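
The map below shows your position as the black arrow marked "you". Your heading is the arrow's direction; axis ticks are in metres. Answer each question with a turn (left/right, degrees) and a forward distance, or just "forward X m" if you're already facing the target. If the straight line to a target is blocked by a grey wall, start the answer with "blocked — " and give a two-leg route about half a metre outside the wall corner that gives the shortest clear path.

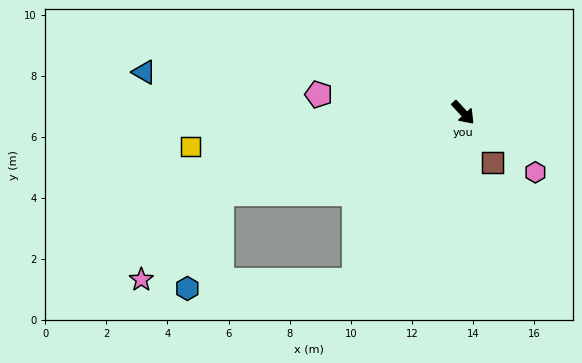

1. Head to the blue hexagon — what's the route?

blocked — turn right 114°, forward 8.4 m, then turn left 52°, forward 3.3 m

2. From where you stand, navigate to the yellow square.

turn right 126°, forward 9.0 m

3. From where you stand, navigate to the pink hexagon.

turn left 8°, forward 3.1 m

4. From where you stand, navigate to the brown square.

turn right 12°, forward 1.9 m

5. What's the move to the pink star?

blocked — turn right 114°, forward 8.4 m, then turn left 29°, forward 3.8 m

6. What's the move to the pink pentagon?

turn right 140°, forward 4.8 m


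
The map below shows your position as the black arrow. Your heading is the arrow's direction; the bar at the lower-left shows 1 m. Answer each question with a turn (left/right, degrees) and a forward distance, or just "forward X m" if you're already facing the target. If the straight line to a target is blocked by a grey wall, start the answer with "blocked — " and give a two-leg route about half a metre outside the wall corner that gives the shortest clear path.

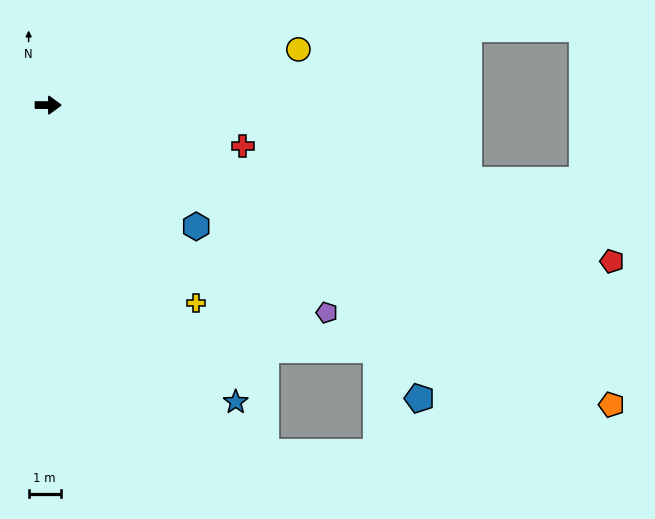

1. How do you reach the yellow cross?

turn right 53°, forward 7.7 m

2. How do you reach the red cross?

turn right 12°, forward 6.2 m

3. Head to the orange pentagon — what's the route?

turn right 28°, forward 19.8 m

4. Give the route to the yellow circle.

turn left 13°, forward 8.0 m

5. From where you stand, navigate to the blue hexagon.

turn right 39°, forward 5.9 m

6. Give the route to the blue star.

turn right 58°, forward 10.9 m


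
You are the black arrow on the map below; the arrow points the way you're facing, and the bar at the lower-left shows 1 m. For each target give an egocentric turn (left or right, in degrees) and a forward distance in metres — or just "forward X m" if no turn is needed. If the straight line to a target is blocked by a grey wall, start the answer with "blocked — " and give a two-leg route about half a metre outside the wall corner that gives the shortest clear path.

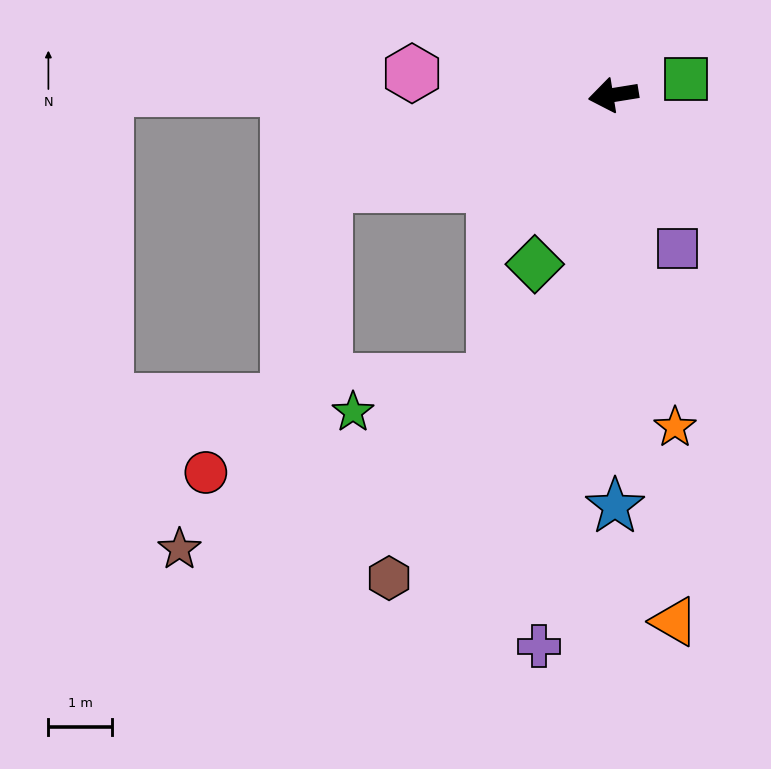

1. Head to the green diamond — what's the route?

turn left 56°, forward 2.9 m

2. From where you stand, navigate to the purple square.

turn left 104°, forward 2.6 m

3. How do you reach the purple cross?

turn left 73°, forward 8.8 m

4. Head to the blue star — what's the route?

turn left 81°, forward 6.5 m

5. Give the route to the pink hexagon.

turn right 15°, forward 3.2 m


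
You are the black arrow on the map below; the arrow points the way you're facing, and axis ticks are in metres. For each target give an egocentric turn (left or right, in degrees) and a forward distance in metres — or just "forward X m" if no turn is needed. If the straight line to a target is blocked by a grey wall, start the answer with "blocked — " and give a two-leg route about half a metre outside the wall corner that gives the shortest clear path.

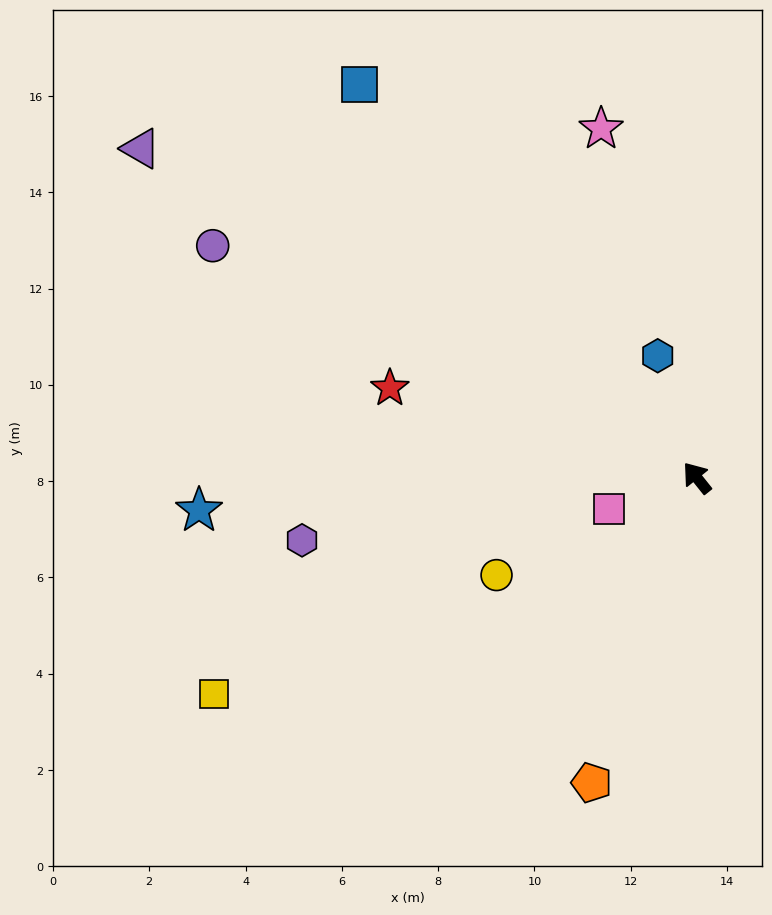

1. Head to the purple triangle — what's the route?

turn left 21°, forward 13.4 m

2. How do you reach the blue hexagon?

turn right 21°, forward 2.7 m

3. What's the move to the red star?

turn left 35°, forward 6.6 m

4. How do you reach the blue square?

turn left 2°, forward 10.8 m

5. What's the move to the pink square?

turn left 71°, forward 1.9 m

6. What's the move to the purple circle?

turn left 26°, forward 11.2 m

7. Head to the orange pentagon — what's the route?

turn left 122°, forward 6.7 m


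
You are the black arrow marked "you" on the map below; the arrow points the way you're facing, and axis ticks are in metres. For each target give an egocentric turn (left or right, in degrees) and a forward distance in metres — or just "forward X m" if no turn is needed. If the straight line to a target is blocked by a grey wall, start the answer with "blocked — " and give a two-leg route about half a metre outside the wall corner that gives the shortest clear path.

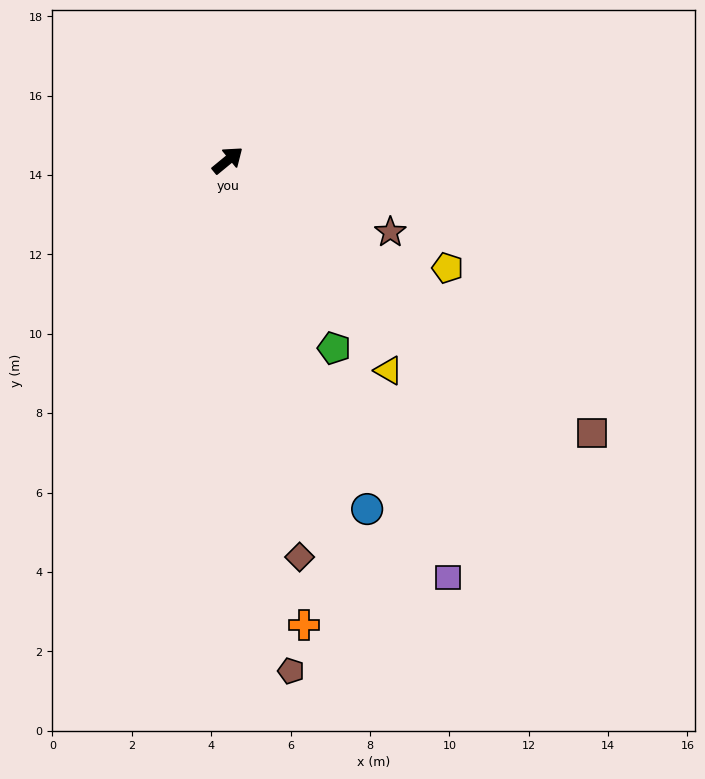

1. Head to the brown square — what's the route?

turn right 76°, forward 11.5 m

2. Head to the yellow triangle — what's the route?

turn right 92°, forward 6.7 m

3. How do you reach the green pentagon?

turn right 100°, forward 5.4 m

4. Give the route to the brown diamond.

turn right 119°, forward 10.2 m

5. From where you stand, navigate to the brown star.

turn right 63°, forward 4.5 m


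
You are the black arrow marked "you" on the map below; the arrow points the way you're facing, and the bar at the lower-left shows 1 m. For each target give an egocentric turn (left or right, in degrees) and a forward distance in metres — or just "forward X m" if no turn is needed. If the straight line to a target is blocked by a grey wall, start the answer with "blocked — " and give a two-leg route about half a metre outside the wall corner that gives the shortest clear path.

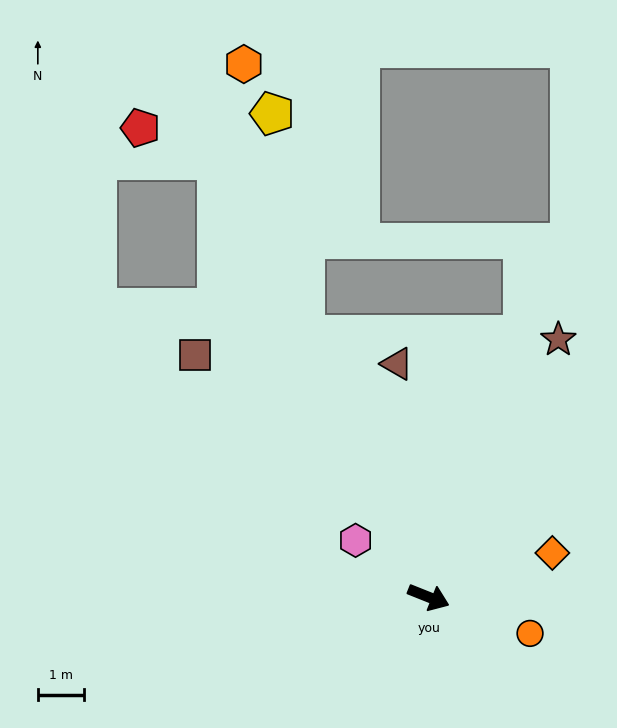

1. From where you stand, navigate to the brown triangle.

turn left 119°, forward 5.1 m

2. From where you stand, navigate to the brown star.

turn left 85°, forward 6.2 m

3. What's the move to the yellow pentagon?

blocked — turn left 137°, forward 6.3 m, then turn right 17°, forward 4.8 m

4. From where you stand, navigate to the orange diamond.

turn left 41°, forward 2.8 m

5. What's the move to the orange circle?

turn left 2°, forward 2.3 m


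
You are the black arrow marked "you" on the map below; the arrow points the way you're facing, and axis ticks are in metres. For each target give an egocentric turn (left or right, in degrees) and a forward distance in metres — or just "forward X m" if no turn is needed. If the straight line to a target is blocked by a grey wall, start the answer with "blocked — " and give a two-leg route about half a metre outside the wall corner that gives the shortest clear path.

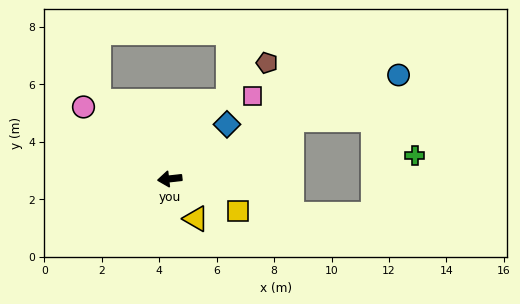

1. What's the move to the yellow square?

turn left 148°, forward 2.6 m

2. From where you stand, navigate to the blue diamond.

turn right 143°, forward 2.8 m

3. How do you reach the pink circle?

turn right 46°, forward 3.9 m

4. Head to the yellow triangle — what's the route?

turn left 117°, forward 1.7 m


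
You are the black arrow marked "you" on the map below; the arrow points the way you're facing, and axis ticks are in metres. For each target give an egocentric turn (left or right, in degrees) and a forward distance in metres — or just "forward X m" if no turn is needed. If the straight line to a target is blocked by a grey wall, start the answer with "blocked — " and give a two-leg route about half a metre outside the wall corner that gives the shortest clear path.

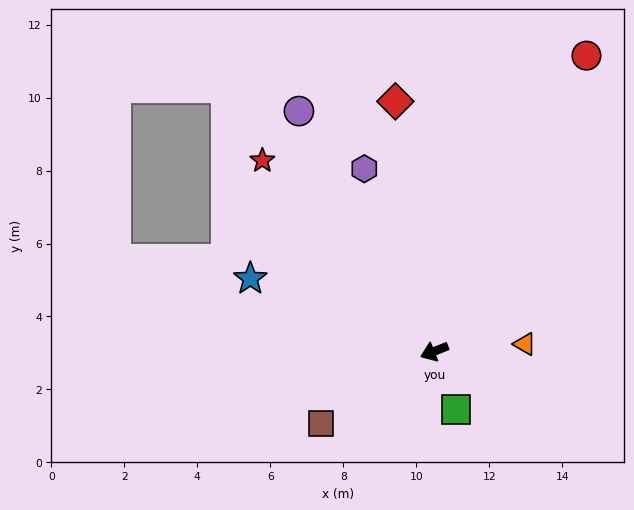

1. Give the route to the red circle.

turn right 139°, forward 9.1 m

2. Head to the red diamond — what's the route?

turn right 103°, forward 6.9 m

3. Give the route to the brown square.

turn left 11°, forward 3.7 m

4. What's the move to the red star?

turn right 70°, forward 7.0 m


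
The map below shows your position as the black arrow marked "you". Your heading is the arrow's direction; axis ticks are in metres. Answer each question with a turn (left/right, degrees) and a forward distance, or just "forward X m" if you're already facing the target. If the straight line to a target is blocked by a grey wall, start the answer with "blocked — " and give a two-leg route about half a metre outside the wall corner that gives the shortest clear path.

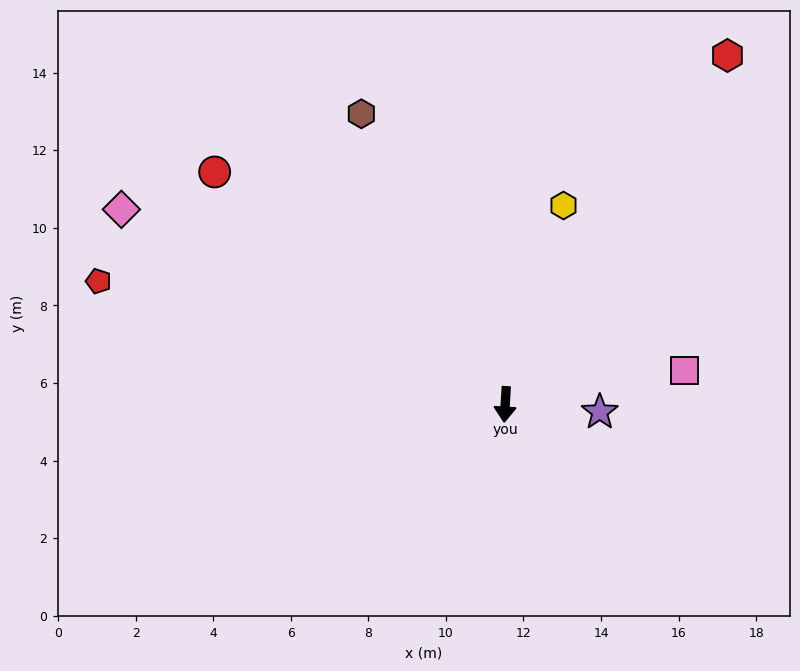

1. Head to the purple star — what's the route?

turn left 89°, forward 2.4 m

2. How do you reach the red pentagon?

turn right 103°, forward 11.0 m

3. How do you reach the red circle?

turn right 125°, forward 9.6 m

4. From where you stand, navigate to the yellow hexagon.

turn left 167°, forward 5.3 m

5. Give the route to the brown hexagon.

turn right 150°, forward 8.4 m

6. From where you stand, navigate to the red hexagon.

turn left 151°, forward 10.7 m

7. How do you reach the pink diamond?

turn right 114°, forward 11.1 m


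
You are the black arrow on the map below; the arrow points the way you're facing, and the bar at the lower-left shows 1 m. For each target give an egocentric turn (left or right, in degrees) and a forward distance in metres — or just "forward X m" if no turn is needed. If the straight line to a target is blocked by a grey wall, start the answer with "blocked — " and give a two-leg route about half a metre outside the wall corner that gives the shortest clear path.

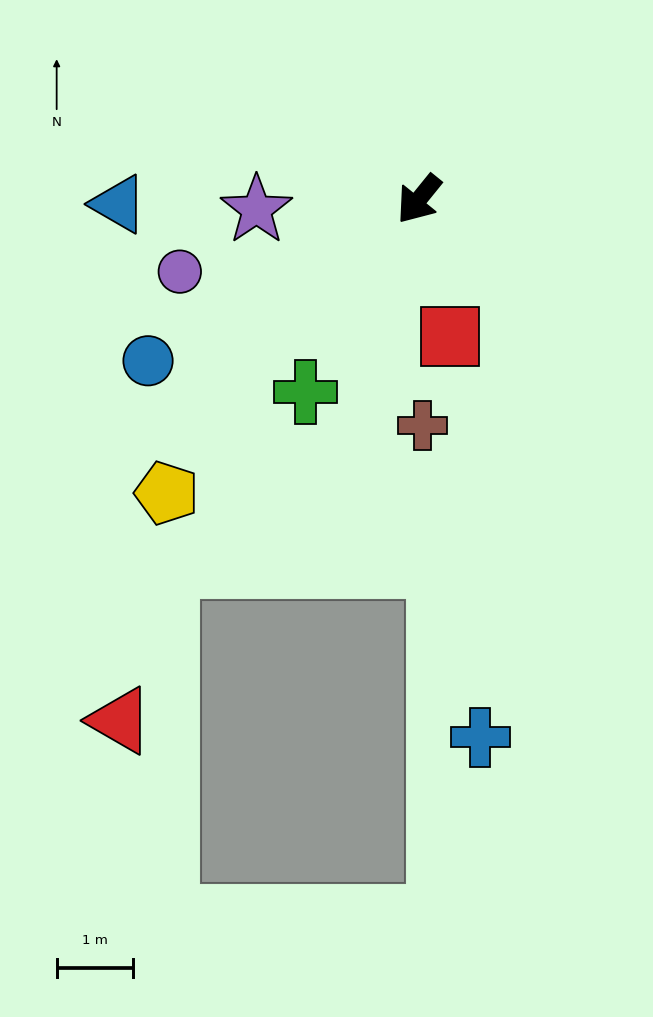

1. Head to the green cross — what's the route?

turn left 9°, forward 2.9 m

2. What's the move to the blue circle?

turn right 20°, forward 4.1 m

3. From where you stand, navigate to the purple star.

turn right 47°, forward 2.1 m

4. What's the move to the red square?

turn left 52°, forward 1.8 m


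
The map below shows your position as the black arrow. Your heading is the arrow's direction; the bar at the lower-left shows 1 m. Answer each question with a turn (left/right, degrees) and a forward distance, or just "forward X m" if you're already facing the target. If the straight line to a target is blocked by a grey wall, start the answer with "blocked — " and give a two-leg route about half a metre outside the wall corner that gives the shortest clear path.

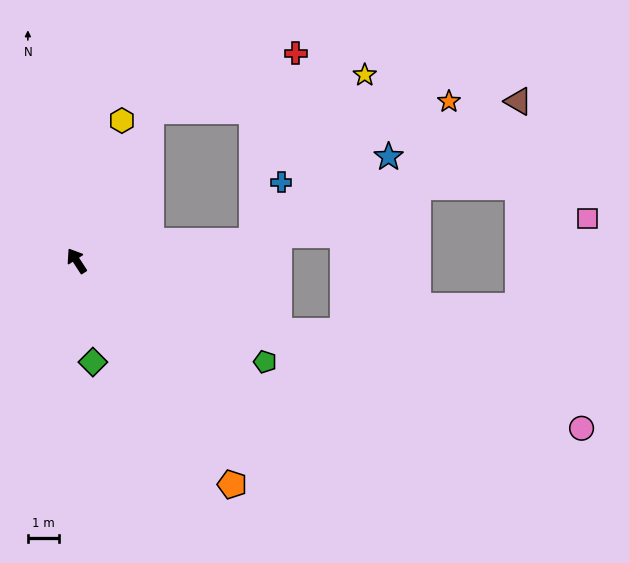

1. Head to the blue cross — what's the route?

blocked — turn right 117°, forward 5.7 m, then turn left 57°, forward 2.1 m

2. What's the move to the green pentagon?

turn right 151°, forward 7.0 m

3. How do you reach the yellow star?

blocked — turn right 60°, forward 5.4 m, then turn right 53°, forward 7.0 m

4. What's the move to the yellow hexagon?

turn right 51°, forward 4.8 m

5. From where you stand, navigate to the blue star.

blocked — turn right 117°, forward 5.7 m, then turn left 25°, forward 5.2 m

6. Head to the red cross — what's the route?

blocked — turn right 60°, forward 5.4 m, then turn right 41°, forward 5.1 m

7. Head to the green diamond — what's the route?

turn left 156°, forward 3.3 m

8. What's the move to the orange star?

blocked — turn right 60°, forward 5.4 m, then turn right 61°, forward 9.7 m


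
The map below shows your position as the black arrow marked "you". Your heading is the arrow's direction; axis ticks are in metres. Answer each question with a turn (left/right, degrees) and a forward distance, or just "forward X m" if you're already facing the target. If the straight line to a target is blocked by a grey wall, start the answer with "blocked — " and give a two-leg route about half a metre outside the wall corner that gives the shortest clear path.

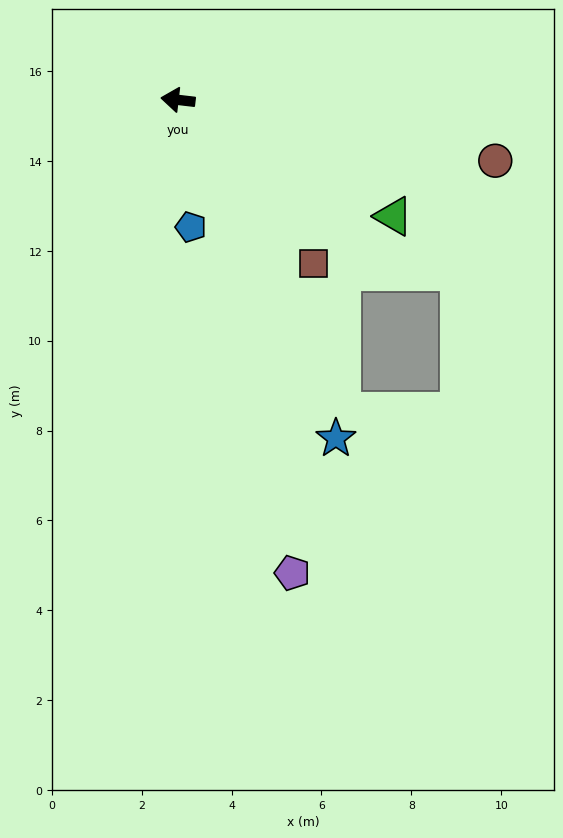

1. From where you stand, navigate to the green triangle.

turn left 158°, forward 5.4 m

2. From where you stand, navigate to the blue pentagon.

turn left 102°, forward 2.8 m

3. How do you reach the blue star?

turn left 122°, forward 8.3 m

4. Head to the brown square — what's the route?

turn left 136°, forward 4.7 m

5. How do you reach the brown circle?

turn left 176°, forward 7.2 m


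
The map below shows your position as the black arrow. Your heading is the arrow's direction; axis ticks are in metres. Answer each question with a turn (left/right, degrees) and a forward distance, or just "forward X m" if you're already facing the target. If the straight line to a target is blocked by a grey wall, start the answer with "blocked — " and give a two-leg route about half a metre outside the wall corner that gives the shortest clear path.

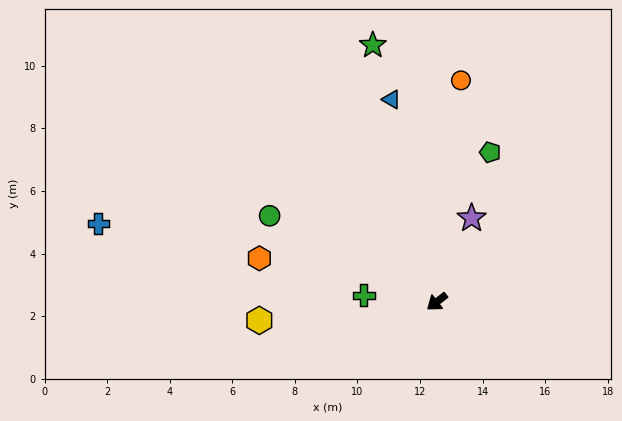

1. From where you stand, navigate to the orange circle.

turn right 134°, forward 7.1 m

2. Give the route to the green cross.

turn right 43°, forward 2.3 m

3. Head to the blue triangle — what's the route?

turn right 115°, forward 6.6 m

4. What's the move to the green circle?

turn right 65°, forward 6.0 m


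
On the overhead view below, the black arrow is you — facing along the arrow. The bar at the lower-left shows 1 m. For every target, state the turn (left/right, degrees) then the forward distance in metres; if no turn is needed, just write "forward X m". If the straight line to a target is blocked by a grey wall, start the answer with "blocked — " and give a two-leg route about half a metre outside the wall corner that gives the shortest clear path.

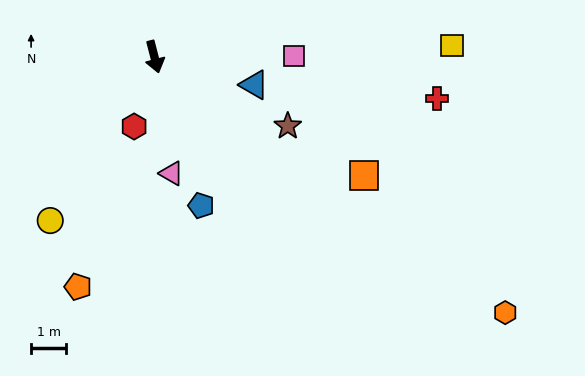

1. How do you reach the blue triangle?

turn left 60°, forward 2.9 m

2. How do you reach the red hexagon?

turn right 31°, forward 2.1 m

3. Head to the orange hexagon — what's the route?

turn left 39°, forward 12.4 m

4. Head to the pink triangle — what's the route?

turn right 6°, forward 3.4 m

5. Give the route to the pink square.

turn left 76°, forward 4.0 m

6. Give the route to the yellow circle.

turn right 47°, forward 5.5 m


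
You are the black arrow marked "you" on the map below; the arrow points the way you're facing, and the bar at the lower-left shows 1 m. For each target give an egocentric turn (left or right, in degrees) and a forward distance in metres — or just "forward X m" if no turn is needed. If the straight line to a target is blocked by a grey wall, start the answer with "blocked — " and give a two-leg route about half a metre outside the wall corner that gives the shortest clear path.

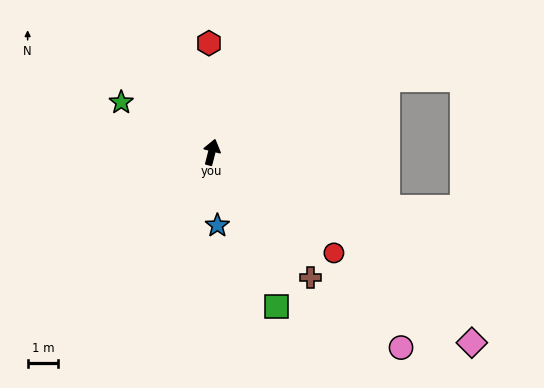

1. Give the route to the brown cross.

turn right 127°, forward 5.2 m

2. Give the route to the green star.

turn left 76°, forward 3.4 m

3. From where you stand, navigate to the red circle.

turn right 115°, forward 5.2 m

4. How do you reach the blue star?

turn right 161°, forward 2.4 m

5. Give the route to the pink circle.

turn right 122°, forward 8.9 m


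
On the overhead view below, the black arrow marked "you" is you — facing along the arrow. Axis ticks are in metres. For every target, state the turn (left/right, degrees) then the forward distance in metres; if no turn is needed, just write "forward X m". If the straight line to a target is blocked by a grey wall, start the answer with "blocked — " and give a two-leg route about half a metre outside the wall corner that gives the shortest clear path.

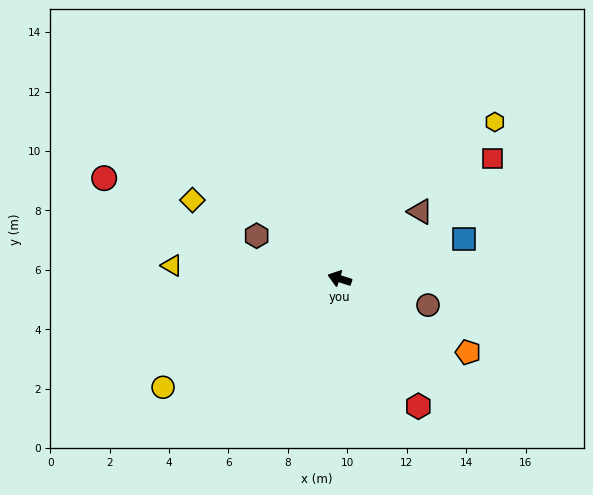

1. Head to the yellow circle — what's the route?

turn left 49°, forward 7.0 m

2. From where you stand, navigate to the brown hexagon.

turn right 10°, forward 3.1 m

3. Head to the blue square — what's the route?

turn right 144°, forward 4.4 m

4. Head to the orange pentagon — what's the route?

turn left 168°, forward 5.0 m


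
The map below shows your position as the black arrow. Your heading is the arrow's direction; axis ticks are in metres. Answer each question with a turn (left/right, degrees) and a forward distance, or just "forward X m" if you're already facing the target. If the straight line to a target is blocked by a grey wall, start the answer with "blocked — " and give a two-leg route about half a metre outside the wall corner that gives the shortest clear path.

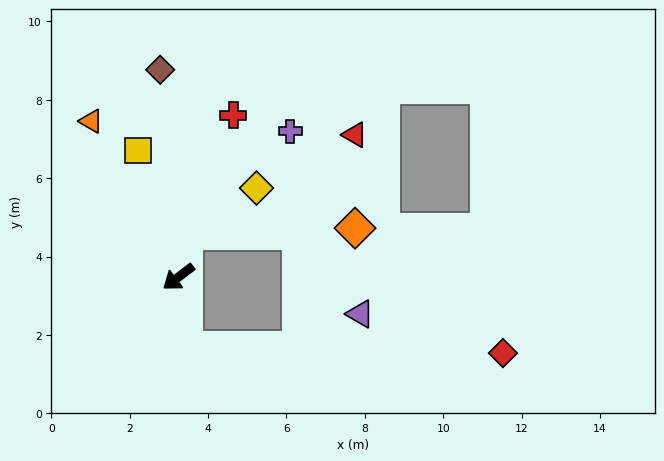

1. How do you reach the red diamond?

blocked — turn left 59°, forward 1.8 m, then turn left 83°, forward 8.1 m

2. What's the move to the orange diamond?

blocked — turn right 138°, forward 1.1 m, then turn right 77°, forward 4.3 m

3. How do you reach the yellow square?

turn right 109°, forward 3.4 m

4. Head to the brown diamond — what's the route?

turn right 122°, forward 5.3 m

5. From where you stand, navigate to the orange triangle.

turn right 98°, forward 4.6 m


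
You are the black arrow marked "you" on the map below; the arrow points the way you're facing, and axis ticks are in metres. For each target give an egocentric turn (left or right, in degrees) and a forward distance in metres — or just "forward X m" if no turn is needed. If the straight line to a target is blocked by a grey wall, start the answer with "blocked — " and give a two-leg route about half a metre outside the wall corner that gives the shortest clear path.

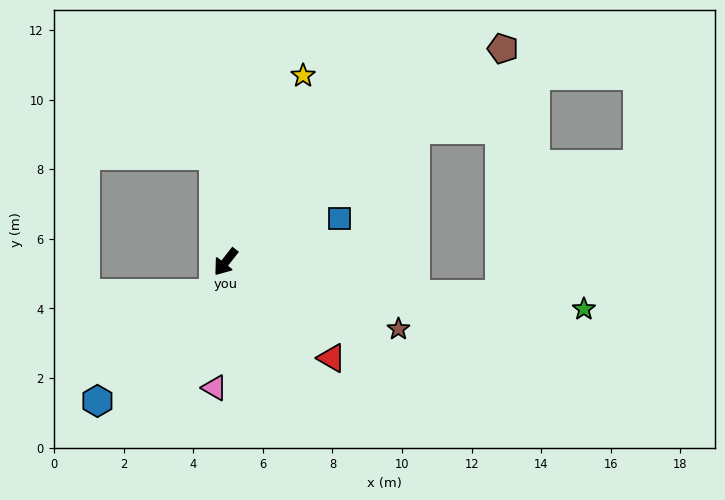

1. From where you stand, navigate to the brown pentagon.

turn left 166°, forward 10.1 m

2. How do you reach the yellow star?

turn right 164°, forward 5.8 m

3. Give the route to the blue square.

turn left 149°, forward 3.5 m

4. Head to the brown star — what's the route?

turn left 107°, forward 5.3 m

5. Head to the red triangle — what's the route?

turn left 86°, forward 4.1 m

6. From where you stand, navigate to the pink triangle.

turn left 33°, forward 3.6 m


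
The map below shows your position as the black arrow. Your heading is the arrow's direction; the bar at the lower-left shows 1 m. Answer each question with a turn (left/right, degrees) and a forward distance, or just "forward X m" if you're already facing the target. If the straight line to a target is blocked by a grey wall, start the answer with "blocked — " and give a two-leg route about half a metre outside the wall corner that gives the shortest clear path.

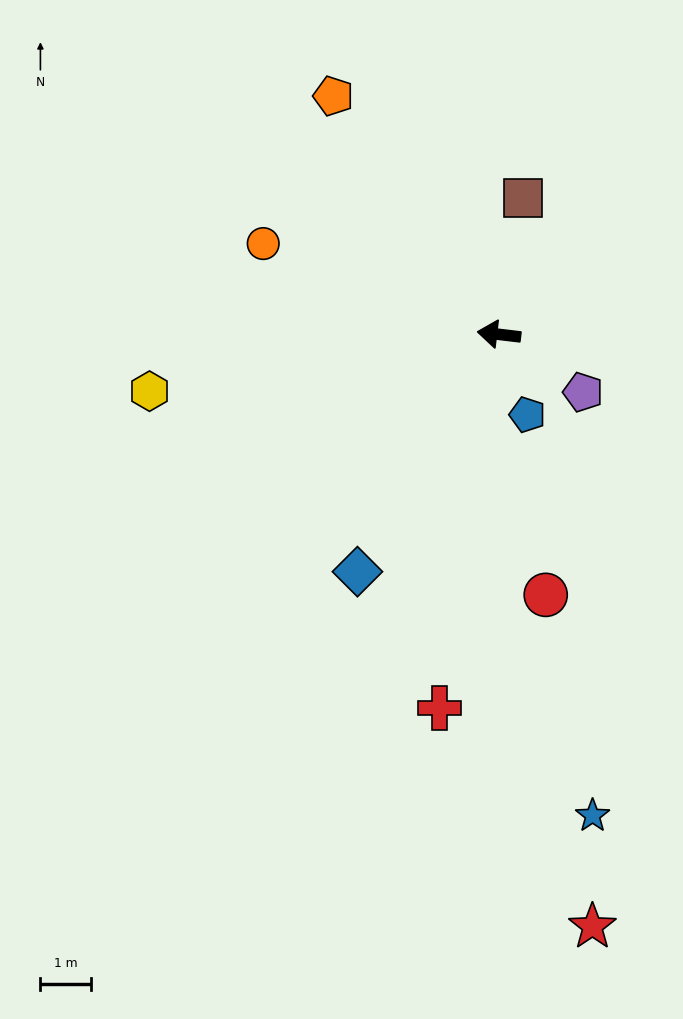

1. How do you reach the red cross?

turn left 88°, forward 7.4 m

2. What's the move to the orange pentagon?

turn right 48°, forward 5.7 m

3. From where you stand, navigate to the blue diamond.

turn left 66°, forward 5.4 m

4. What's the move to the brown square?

turn right 93°, forward 2.7 m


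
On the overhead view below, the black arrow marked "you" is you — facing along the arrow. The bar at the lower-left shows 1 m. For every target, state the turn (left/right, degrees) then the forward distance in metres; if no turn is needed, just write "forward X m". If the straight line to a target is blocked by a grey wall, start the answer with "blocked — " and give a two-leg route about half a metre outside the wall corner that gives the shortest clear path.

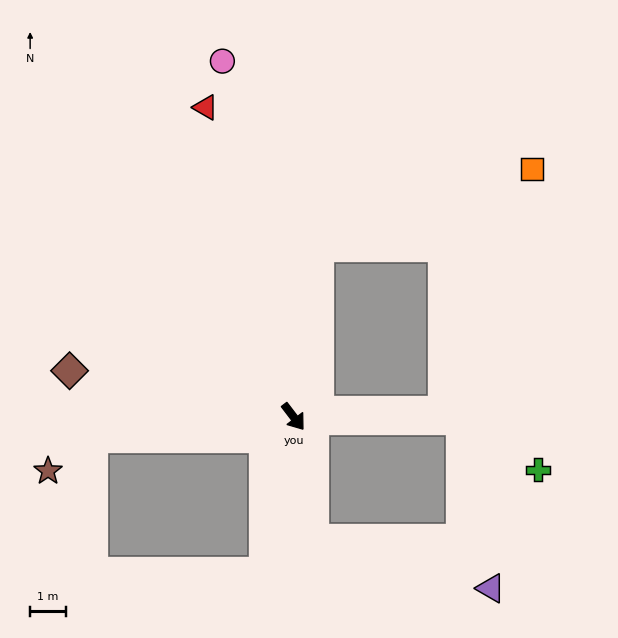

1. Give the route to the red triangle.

turn left 158°, forward 9.1 m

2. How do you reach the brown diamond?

turn right 139°, forward 6.4 m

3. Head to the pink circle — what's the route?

turn left 154°, forward 10.2 m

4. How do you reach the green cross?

blocked — turn left 52°, forward 4.7 m, then turn right 32°, forward 2.6 m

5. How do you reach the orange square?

blocked — turn left 134°, forward 4.8 m, then turn right 61°, forward 6.4 m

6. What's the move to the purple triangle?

blocked — turn right 28°, forward 3.5 m, then turn left 65°, forward 5.2 m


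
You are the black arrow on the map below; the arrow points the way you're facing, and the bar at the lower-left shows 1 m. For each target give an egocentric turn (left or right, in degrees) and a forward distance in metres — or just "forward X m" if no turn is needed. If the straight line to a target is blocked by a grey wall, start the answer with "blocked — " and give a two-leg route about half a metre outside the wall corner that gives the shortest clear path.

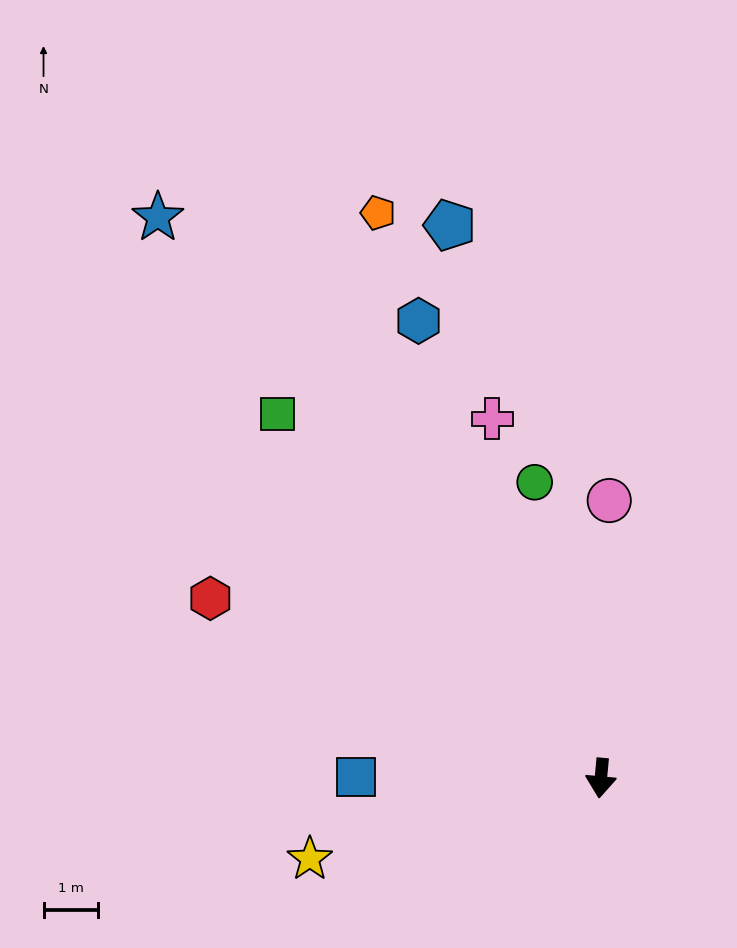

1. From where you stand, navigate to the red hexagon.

turn right 109°, forward 7.9 m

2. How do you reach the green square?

turn right 133°, forward 8.9 m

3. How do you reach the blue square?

turn right 85°, forward 4.5 m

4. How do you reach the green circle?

turn right 162°, forward 5.5 m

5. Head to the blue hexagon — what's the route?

turn right 153°, forward 9.0 m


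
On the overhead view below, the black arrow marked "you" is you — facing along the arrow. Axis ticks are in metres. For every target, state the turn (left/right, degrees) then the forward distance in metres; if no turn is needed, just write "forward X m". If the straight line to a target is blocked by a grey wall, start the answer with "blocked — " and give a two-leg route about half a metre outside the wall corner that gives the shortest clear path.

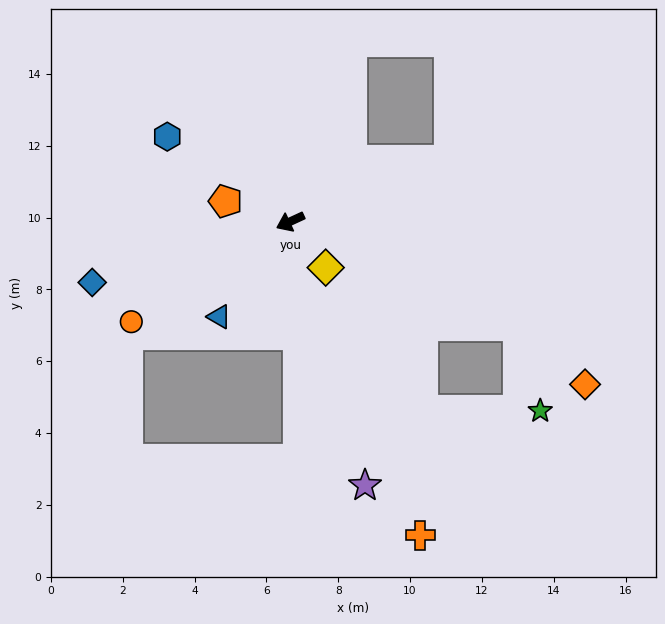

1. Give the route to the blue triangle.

turn left 28°, forward 3.3 m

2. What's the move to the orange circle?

turn left 7°, forward 5.2 m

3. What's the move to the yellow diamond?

turn left 103°, forward 1.6 m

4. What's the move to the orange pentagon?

turn right 42°, forward 1.9 m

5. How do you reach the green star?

blocked — turn left 131°, forward 7.0 m, then turn right 51°, forward 2.4 m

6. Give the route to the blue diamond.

turn right 8°, forward 5.8 m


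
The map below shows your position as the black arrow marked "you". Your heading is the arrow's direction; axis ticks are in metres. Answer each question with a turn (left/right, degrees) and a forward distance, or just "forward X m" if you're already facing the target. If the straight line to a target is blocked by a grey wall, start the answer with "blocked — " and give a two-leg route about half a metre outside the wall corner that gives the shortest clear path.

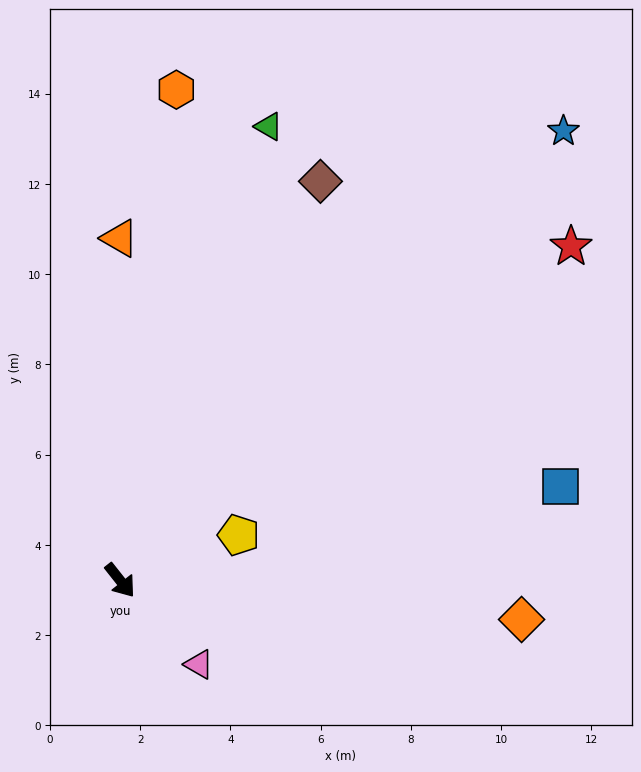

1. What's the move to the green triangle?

turn left 124°, forward 10.6 m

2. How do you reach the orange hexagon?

turn left 135°, forward 10.9 m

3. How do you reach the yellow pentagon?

turn left 73°, forward 2.8 m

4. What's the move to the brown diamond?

turn left 115°, forward 9.9 m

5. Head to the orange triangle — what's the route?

turn left 142°, forward 7.6 m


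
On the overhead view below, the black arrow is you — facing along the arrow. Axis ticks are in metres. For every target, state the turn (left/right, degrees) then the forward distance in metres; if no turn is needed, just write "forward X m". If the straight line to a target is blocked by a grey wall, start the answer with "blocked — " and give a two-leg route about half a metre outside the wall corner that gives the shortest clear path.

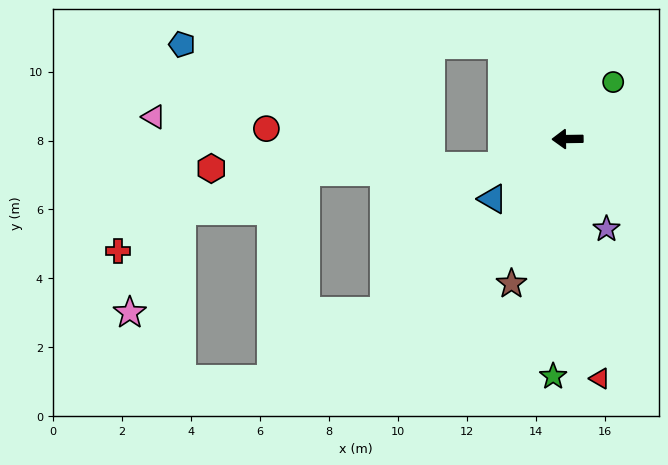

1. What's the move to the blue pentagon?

blocked — turn right 56°, forward 3.3 m, then turn left 55°, forward 9.3 m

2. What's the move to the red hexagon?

blocked — turn left 22°, forward 2.1 m, then turn right 22°, forward 8.4 m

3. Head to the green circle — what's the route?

turn right 129°, forward 2.1 m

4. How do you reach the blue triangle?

turn left 38°, forward 2.8 m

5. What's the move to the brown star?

turn left 68°, forward 4.5 m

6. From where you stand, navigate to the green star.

turn left 86°, forward 6.9 m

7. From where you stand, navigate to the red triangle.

turn left 97°, forward 7.0 m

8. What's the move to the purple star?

turn left 113°, forward 2.8 m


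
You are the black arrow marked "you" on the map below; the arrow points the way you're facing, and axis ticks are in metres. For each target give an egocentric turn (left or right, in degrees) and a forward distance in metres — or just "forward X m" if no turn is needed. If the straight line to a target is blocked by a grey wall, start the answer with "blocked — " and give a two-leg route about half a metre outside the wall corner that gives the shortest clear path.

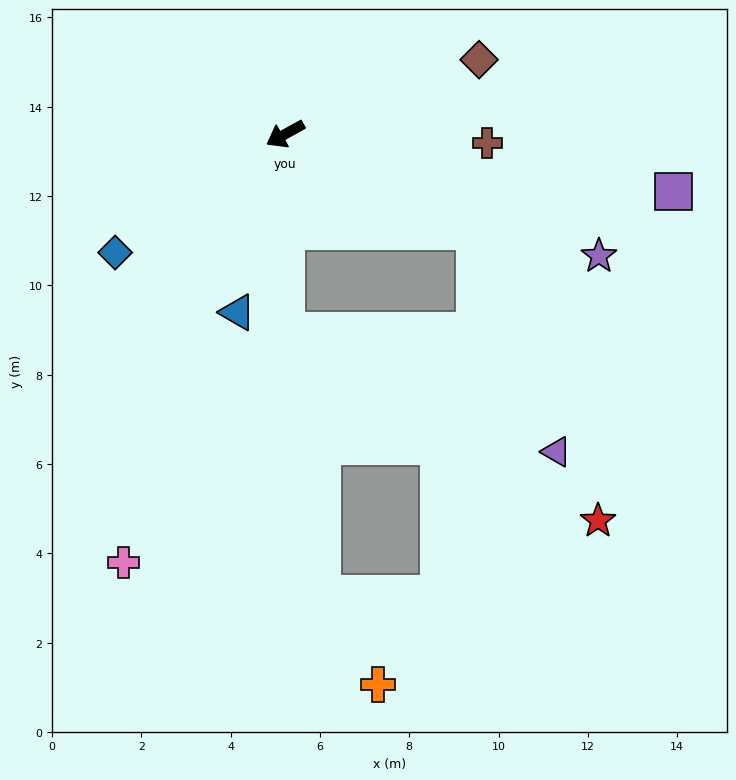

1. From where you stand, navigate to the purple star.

turn left 130°, forward 7.5 m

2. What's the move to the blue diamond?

turn left 6°, forward 4.6 m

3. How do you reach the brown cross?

turn left 148°, forward 4.5 m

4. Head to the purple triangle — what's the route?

blocked — turn left 124°, forward 4.8 m, then turn right 43°, forward 5.3 m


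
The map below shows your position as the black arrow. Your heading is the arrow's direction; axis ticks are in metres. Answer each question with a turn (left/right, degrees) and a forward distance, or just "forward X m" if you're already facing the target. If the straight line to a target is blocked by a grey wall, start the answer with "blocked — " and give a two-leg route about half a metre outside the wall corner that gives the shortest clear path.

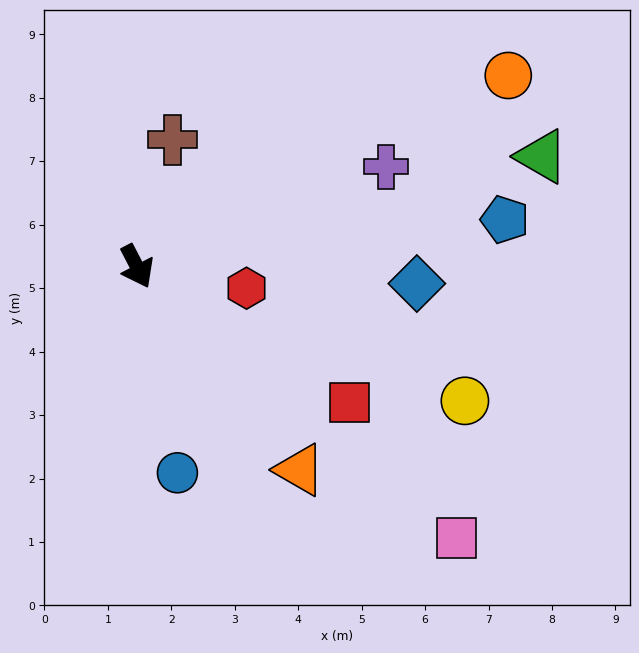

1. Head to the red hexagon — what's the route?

turn left 51°, forward 1.8 m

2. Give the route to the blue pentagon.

turn left 70°, forward 5.8 m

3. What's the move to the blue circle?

turn right 16°, forward 3.3 m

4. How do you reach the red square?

turn left 30°, forward 4.0 m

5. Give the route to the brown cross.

turn left 137°, forward 2.1 m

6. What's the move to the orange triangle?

turn left 11°, forward 4.1 m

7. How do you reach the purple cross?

turn left 84°, forward 4.2 m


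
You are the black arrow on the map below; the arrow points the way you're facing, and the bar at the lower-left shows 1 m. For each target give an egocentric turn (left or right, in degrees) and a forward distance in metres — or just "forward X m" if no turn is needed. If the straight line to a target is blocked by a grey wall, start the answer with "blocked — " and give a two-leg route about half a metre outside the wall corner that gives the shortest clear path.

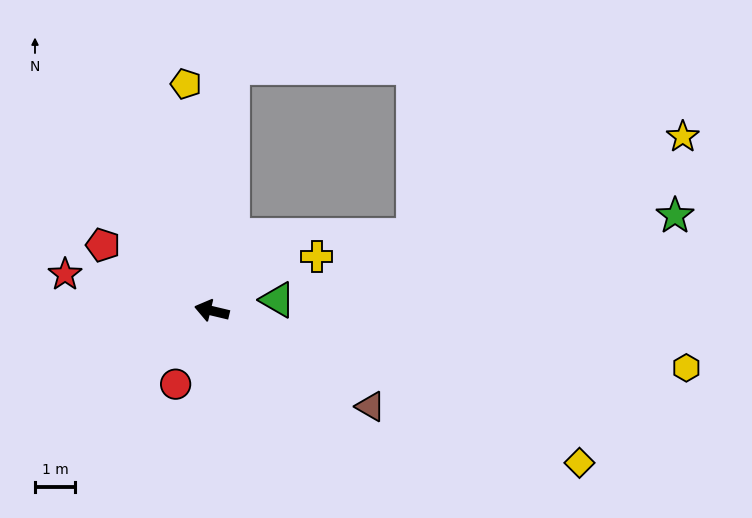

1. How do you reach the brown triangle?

turn left 162°, forward 4.6 m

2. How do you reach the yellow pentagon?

turn right 70°, forward 5.7 m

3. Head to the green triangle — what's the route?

turn right 157°, forward 1.7 m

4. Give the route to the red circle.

turn left 77°, forward 2.1 m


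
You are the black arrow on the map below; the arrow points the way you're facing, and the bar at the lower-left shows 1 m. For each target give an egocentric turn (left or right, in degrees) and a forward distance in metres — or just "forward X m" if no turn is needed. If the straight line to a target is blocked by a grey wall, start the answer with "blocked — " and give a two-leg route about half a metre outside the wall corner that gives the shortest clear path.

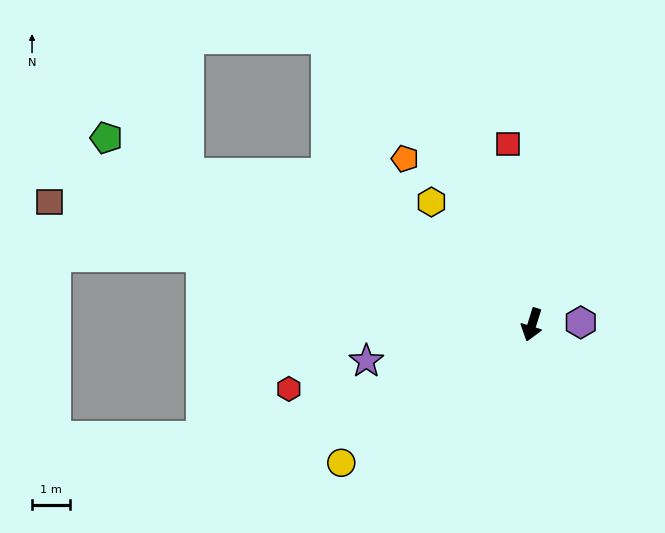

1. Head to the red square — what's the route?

turn right 155°, forward 4.8 m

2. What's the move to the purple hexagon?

turn left 110°, forward 1.3 m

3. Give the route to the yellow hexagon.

turn right 123°, forward 4.2 m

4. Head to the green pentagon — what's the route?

turn right 96°, forward 12.2 m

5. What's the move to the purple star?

turn right 60°, forward 4.4 m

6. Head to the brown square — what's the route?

turn right 87°, forward 13.0 m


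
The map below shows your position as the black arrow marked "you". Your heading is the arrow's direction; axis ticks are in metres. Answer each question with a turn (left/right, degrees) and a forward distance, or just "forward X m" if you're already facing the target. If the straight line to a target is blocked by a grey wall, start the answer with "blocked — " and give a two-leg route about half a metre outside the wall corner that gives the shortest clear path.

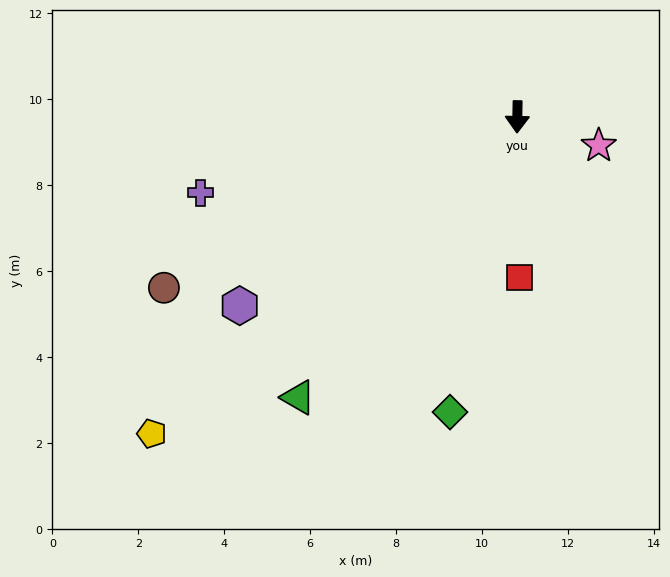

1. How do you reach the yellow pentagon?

turn right 48°, forward 11.3 m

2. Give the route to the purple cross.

turn right 75°, forward 7.6 m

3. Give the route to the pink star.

turn left 72°, forward 2.0 m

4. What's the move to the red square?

forward 3.7 m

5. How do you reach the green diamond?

turn right 12°, forward 7.0 m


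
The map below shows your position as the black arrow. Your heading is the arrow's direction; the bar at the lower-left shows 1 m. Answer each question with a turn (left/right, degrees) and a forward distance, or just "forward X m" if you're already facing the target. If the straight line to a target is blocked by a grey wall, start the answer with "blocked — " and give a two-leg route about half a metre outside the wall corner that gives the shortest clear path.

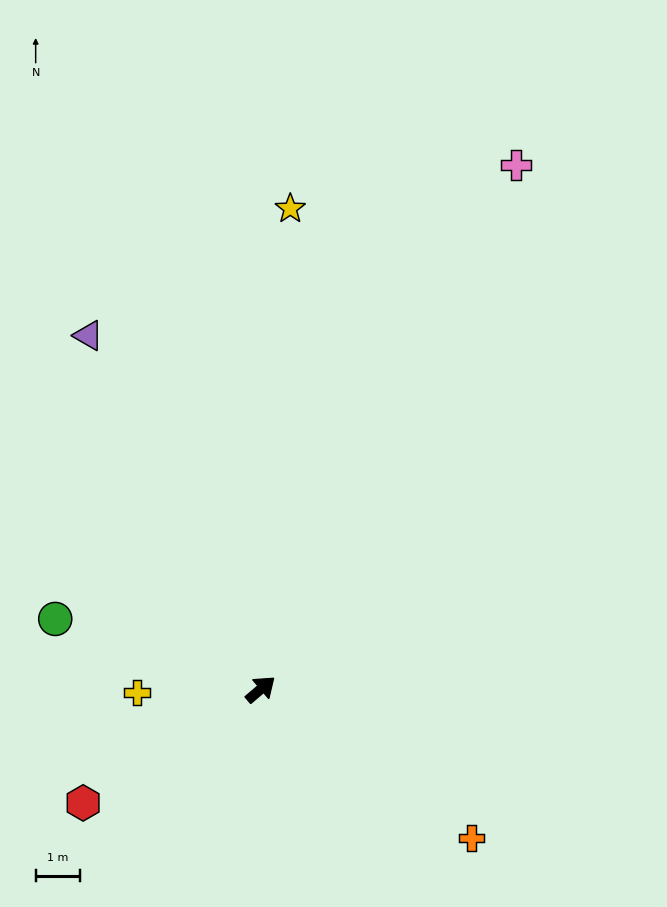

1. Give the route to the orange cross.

turn right 76°, forward 5.8 m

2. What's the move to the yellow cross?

turn left 141°, forward 2.8 m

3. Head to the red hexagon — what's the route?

turn left 172°, forward 4.7 m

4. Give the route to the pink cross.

turn left 24°, forward 13.1 m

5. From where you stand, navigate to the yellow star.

turn left 46°, forward 10.8 m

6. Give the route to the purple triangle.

turn left 76°, forward 8.8 m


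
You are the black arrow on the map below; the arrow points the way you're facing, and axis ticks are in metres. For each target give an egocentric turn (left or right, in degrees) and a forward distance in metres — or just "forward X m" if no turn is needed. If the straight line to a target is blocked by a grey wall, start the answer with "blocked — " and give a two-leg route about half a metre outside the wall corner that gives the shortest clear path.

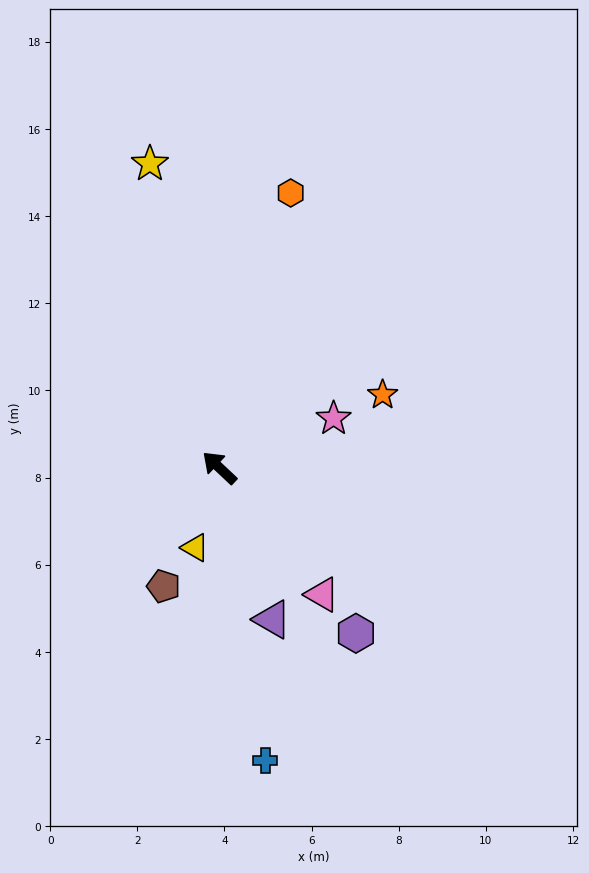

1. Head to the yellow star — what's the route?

turn right 34°, forward 7.2 m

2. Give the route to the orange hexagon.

turn right 61°, forward 6.5 m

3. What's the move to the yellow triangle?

turn left 116°, forward 1.9 m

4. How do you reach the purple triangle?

turn left 152°, forward 3.7 m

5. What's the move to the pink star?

turn right 113°, forward 2.9 m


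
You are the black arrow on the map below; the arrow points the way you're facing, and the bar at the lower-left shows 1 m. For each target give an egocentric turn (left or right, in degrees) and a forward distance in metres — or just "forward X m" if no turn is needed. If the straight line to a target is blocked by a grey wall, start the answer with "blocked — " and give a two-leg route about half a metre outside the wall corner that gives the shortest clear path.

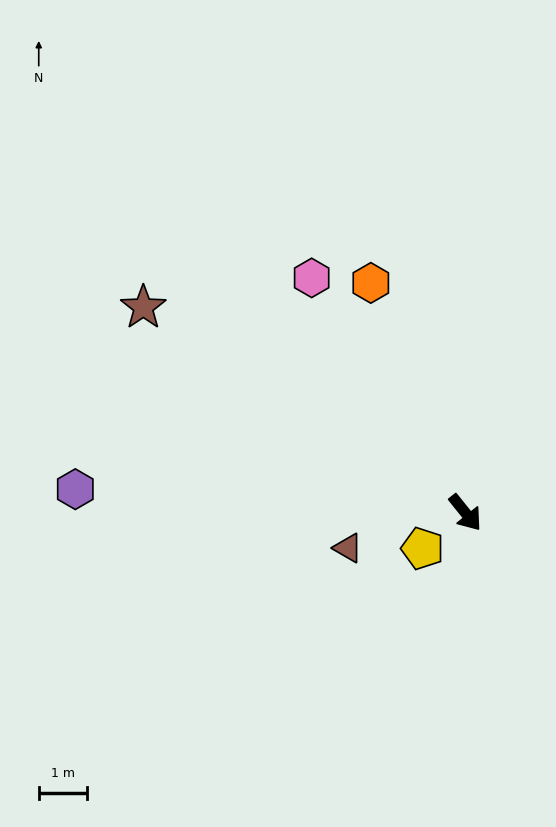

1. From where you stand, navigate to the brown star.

turn right 161°, forward 8.0 m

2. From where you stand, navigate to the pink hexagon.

turn left 174°, forward 5.9 m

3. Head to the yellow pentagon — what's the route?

turn right 89°, forward 1.2 m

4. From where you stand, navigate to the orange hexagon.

turn left 164°, forward 5.2 m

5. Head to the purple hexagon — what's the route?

turn right 132°, forward 8.1 m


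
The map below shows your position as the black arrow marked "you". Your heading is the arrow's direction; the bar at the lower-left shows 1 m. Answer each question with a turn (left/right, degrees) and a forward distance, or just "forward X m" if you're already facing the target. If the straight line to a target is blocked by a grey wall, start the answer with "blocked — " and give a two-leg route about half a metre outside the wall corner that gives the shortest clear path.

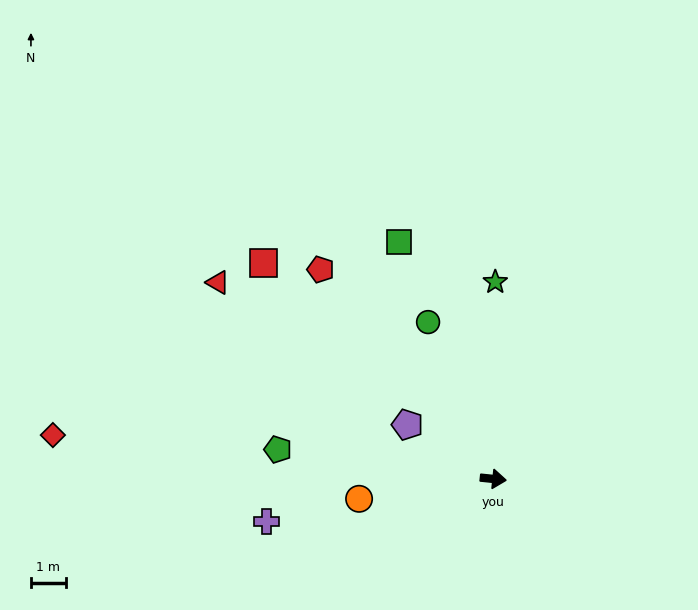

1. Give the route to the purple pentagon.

turn left 154°, forward 2.9 m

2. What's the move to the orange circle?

turn right 166°, forward 3.9 m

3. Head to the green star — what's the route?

turn left 95°, forward 5.6 m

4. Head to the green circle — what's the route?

turn left 118°, forward 4.9 m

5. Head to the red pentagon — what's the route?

turn left 135°, forward 7.8 m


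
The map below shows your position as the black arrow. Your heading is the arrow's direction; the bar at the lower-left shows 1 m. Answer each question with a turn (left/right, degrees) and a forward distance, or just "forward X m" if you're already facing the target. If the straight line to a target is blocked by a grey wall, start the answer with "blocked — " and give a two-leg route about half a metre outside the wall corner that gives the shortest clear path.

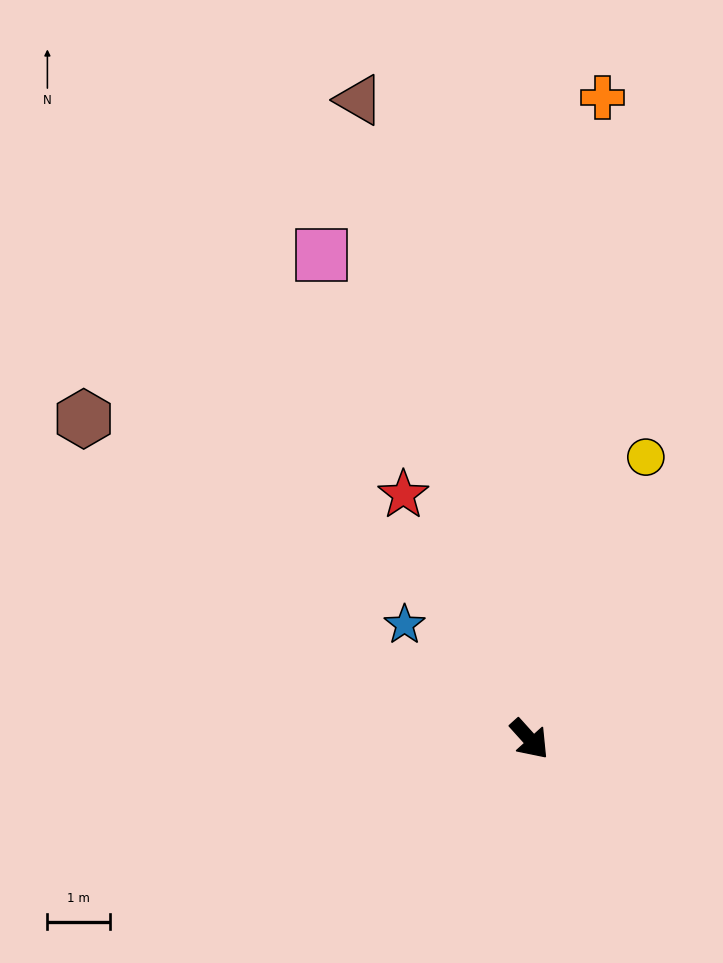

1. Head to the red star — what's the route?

turn left 165°, forward 4.4 m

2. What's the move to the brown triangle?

turn left 153°, forward 10.5 m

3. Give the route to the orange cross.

turn left 132°, forward 10.2 m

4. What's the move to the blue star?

turn right 175°, forward 2.7 m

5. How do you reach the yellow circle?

turn left 116°, forward 4.8 m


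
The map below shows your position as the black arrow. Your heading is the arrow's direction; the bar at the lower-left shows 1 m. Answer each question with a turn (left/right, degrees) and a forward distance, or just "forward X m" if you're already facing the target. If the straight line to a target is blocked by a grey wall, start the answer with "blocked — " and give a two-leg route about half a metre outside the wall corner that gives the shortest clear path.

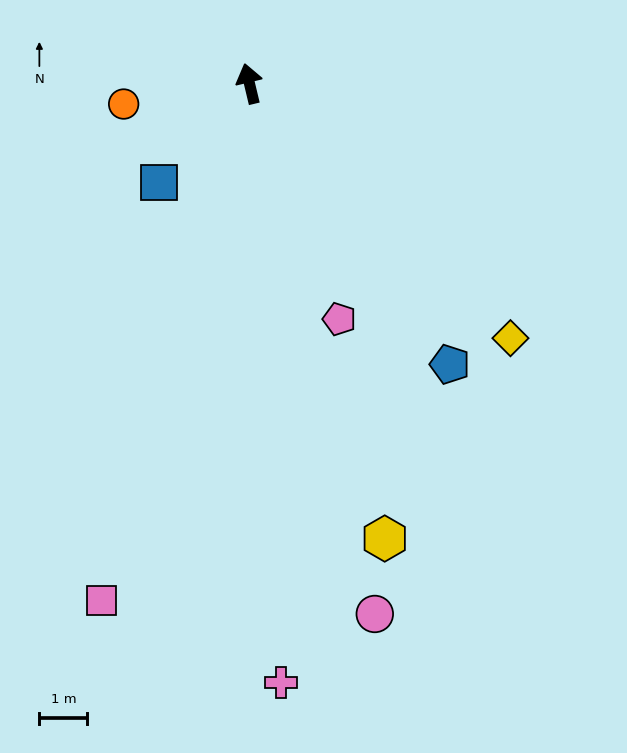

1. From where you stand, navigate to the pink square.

turn left 151°, forward 11.2 m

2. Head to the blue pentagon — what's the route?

turn right 158°, forward 7.2 m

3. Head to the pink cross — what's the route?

turn left 170°, forward 12.5 m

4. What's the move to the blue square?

turn left 124°, forward 2.8 m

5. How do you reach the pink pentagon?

turn right 173°, forward 5.3 m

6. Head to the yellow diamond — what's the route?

turn right 148°, forward 7.6 m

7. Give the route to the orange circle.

turn left 86°, forward 2.7 m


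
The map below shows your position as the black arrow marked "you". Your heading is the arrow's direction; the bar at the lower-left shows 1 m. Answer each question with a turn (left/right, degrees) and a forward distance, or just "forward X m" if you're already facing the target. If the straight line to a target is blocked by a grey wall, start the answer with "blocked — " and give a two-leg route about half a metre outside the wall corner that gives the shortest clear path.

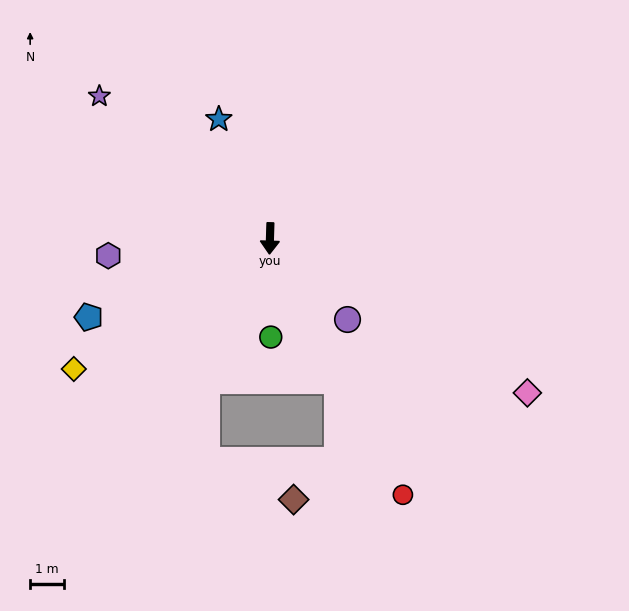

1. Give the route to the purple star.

turn right 128°, forward 6.6 m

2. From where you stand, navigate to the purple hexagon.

turn right 82°, forward 4.8 m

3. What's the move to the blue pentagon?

turn right 65°, forward 5.8 m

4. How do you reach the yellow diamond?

turn right 55°, forward 7.0 m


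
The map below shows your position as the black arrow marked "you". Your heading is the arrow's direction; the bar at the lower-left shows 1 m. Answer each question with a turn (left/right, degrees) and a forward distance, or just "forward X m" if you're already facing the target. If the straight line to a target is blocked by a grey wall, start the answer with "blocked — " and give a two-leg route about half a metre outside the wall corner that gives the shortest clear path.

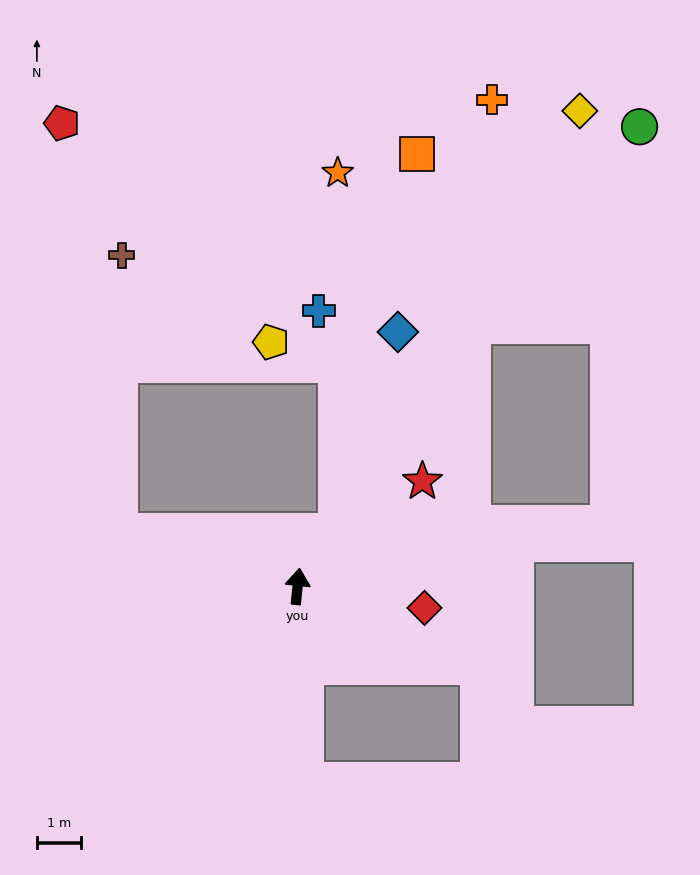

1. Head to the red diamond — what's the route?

turn right 94°, forward 2.9 m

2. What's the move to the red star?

turn right 44°, forward 3.7 m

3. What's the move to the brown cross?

blocked — turn left 79°, forward 4.2 m, then turn right 74°, forward 6.2 m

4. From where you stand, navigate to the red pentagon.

blocked — turn left 79°, forward 4.2 m, then turn right 65°, forward 9.3 m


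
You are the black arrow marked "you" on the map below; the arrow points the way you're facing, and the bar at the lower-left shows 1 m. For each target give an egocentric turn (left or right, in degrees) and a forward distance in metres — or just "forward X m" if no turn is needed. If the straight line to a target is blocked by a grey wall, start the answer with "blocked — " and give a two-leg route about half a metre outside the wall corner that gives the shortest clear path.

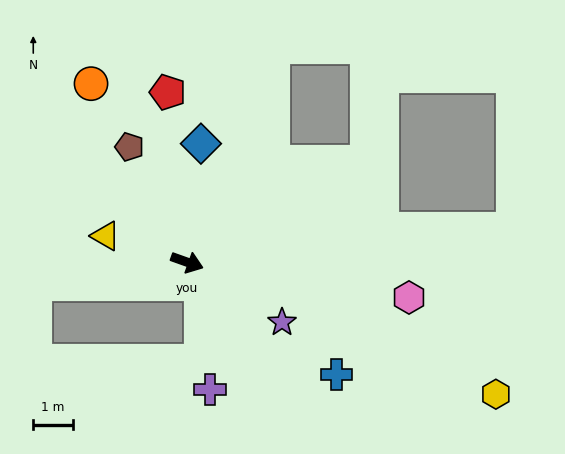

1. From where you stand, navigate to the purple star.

turn right 13°, forward 2.9 m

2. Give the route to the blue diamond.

turn left 103°, forward 3.0 m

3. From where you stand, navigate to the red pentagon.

turn left 116°, forward 4.3 m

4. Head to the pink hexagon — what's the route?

turn left 11°, forward 5.7 m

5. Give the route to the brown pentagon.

turn left 136°, forward 3.3 m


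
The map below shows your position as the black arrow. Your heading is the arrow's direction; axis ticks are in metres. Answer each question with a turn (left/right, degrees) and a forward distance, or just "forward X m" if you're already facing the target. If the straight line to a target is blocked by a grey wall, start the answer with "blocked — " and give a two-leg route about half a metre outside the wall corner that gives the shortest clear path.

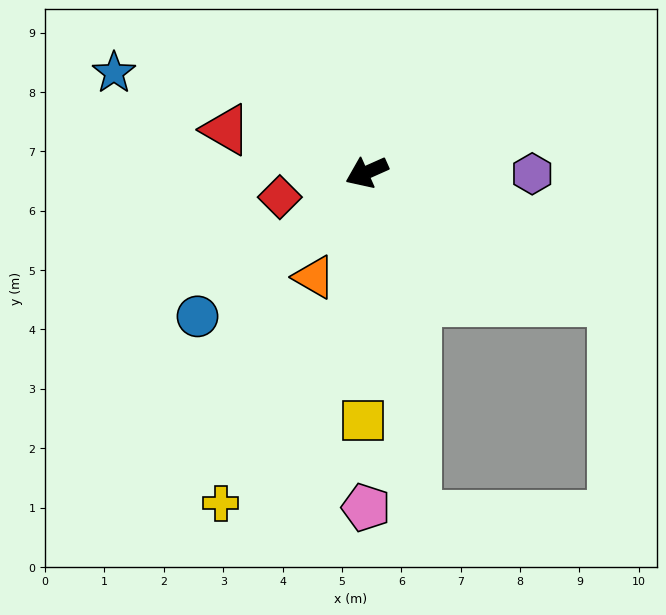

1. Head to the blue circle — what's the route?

turn left 16°, forward 3.7 m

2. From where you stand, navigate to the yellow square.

turn left 65°, forward 4.2 m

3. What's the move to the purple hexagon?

turn left 156°, forward 2.8 m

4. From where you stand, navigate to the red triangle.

turn right 41°, forward 2.5 m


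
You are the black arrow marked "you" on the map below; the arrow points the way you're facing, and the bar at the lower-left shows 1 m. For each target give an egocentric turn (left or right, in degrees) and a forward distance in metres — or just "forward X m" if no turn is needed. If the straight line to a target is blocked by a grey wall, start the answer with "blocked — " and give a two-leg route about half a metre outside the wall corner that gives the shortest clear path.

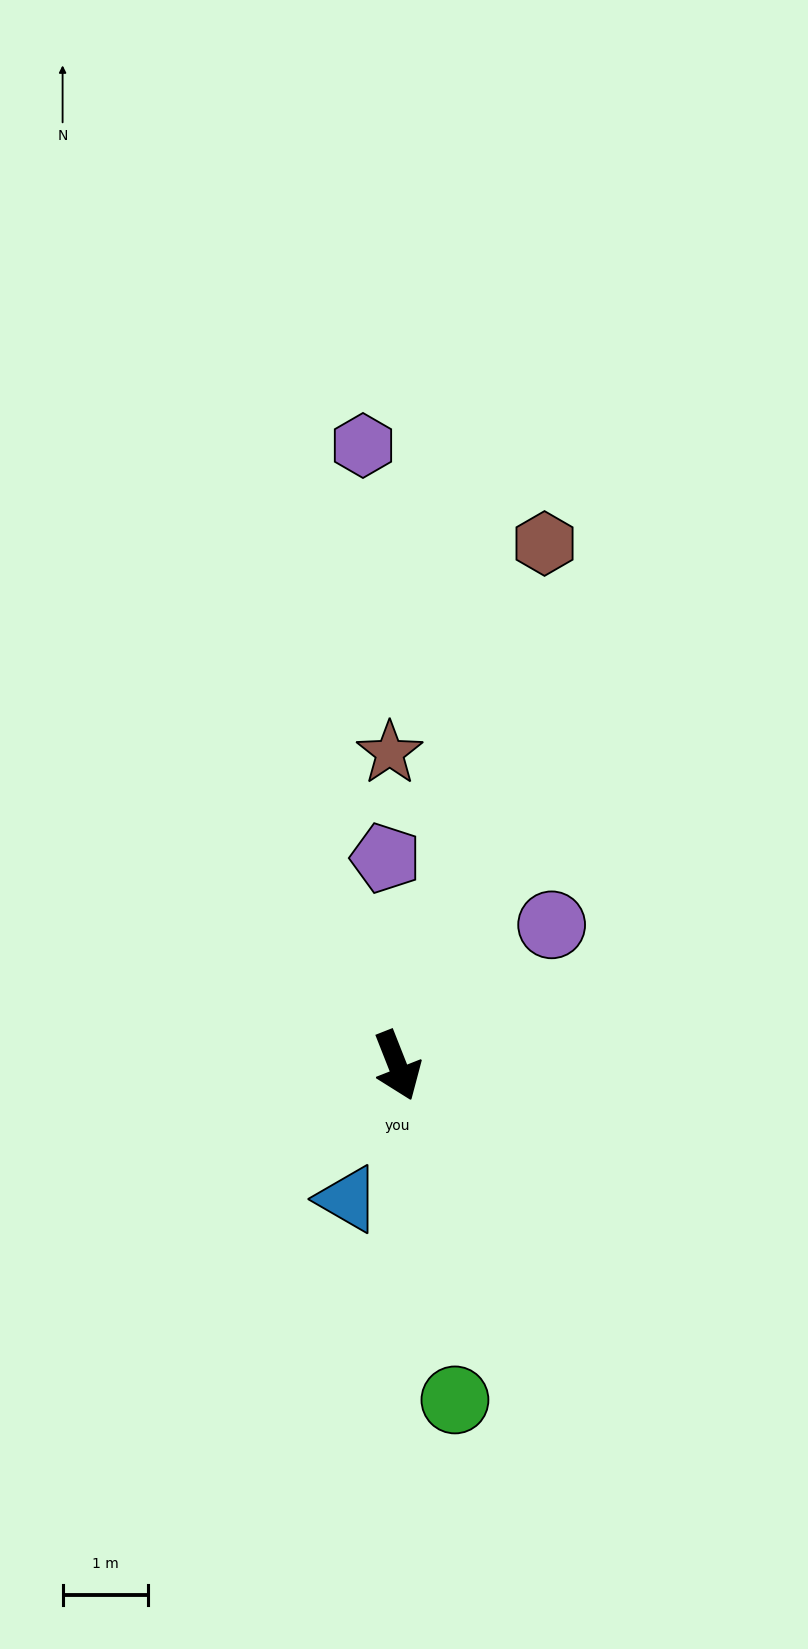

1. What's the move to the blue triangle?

turn right 42°, forward 1.7 m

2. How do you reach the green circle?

turn right 12°, forward 4.0 m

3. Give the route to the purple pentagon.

turn left 162°, forward 2.4 m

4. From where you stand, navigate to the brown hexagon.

turn left 143°, forward 6.3 m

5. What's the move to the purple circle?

turn left 111°, forward 2.4 m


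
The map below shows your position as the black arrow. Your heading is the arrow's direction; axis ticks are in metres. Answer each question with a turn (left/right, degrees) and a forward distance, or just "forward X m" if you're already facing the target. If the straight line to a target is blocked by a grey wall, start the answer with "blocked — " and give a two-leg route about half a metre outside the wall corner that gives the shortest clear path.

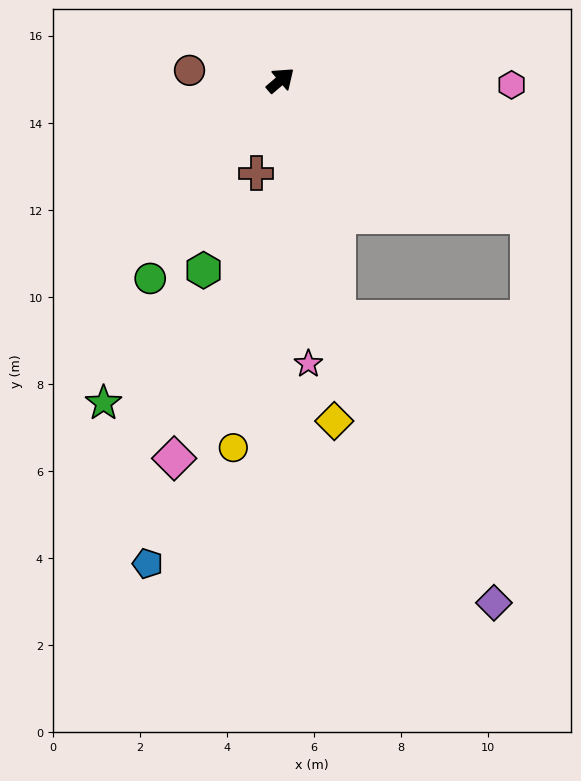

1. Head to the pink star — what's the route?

turn right 125°, forward 6.5 m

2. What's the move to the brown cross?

turn right 145°, forward 2.2 m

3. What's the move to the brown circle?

turn left 133°, forward 2.1 m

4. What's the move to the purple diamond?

blocked — turn right 117°, forward 5.6 m, then turn left 15°, forward 7.4 m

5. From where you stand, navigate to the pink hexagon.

turn right 42°, forward 5.3 m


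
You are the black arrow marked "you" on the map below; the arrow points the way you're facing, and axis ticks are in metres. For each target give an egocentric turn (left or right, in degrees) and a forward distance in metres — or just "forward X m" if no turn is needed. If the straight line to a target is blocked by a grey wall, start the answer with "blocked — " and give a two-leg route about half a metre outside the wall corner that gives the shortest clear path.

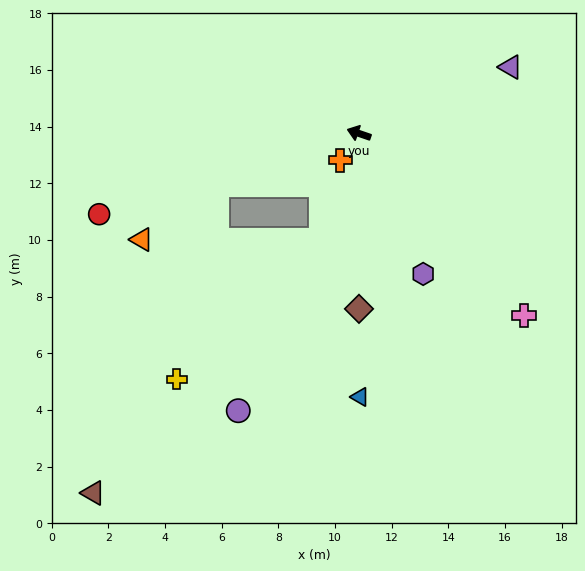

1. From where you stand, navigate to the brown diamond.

turn left 109°, forward 6.2 m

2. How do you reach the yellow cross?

blocked — turn left 39°, forward 5.3 m, then turn left 58°, forward 7.0 m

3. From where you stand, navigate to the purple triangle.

turn right 137°, forward 5.8 m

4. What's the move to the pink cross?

turn left 151°, forward 8.7 m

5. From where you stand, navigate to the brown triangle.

blocked — turn left 39°, forward 5.3 m, then turn left 48°, forward 11.7 m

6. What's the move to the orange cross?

turn left 74°, forward 1.1 m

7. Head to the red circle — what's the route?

turn left 36°, forward 9.6 m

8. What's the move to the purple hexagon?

turn left 133°, forward 5.5 m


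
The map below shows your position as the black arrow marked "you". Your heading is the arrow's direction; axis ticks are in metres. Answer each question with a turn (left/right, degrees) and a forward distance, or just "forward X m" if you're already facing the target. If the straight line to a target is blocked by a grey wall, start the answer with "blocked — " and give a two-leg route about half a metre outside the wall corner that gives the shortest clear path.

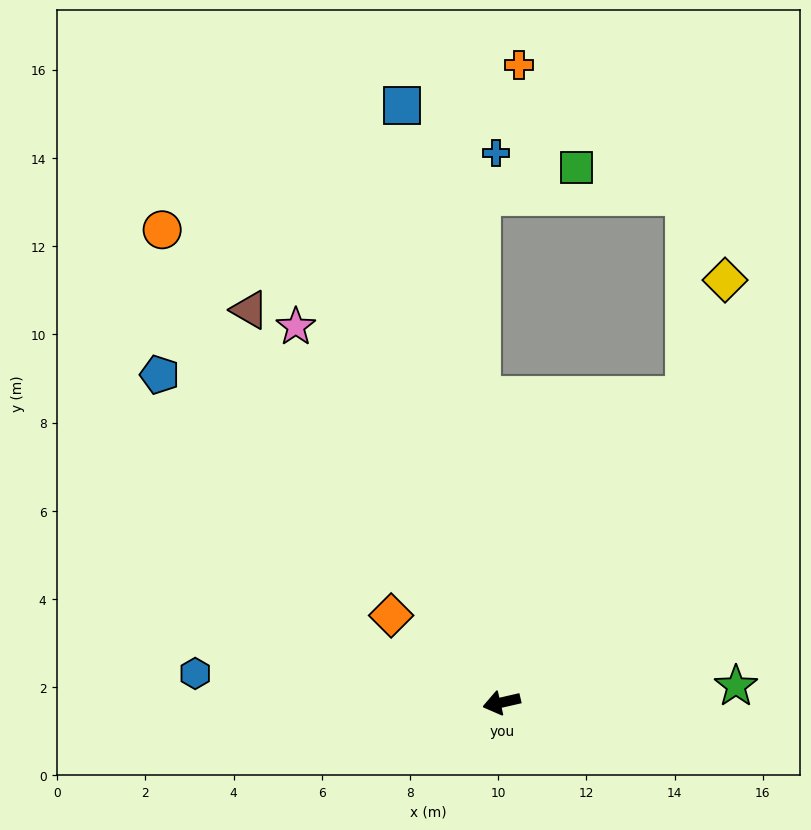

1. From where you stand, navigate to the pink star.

turn right 74°, forward 9.7 m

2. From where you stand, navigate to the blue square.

turn right 93°, forward 13.7 m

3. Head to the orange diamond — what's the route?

turn right 51°, forward 3.2 m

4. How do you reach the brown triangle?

turn right 70°, forward 10.6 m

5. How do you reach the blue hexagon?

turn right 18°, forward 7.0 m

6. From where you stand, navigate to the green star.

turn left 171°, forward 5.3 m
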